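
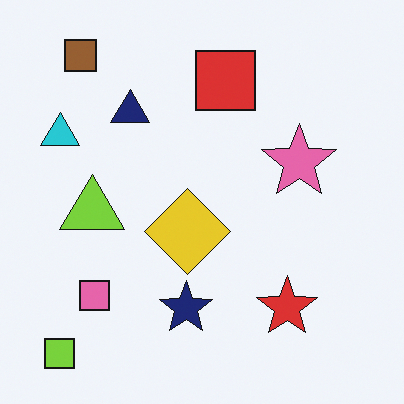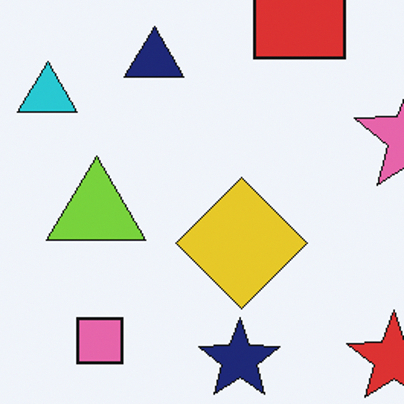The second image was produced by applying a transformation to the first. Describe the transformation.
The image was cropped to a modestly smaller region and rescaled.

The visible shapes are larger and the field of view is narrower; shapes near the original edges may be partly or wholly outside the frame — a crop-and-rescale.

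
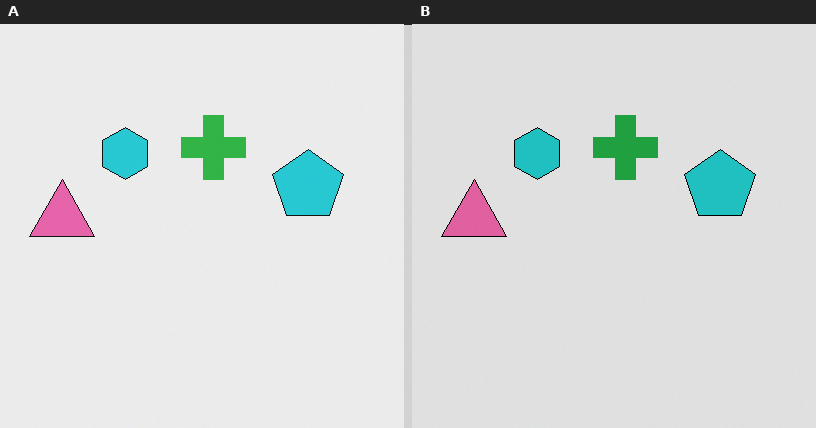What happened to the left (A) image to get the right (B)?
The image was posterized to a reduced palette.

Each flat color has snapped to a coarser quantized level — most visibly, the near-white background has dropped to a flat grey.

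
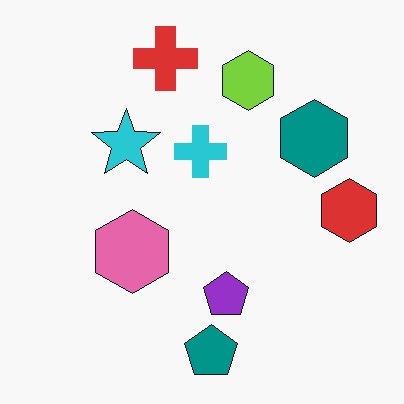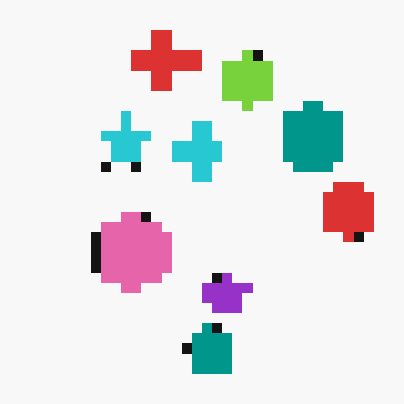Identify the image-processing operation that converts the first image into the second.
The image was coarsely pixelated.

Shapes are reduced to large square blocks; fine edges and outlines are lost — a downscale-then-upscale (mosaic) effect.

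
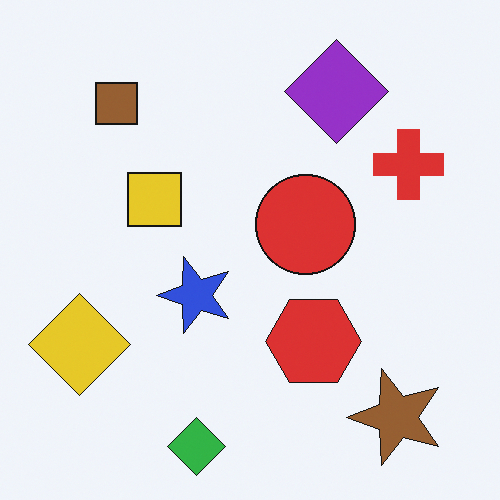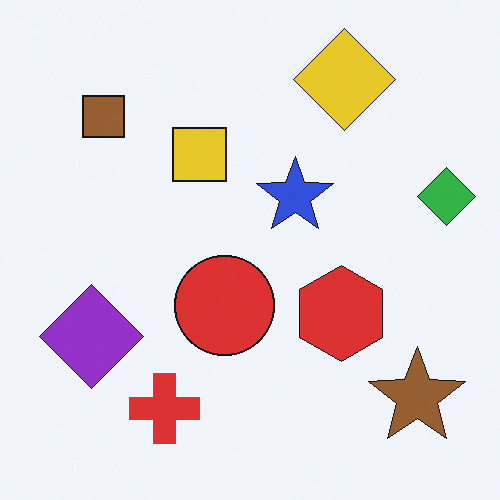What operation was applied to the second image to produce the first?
The first image is the second transposed (reflected across the top-left ↔ bottom-right diagonal).

Shapes have swapped their row and column positions — what was in the top-right is now in the bottom-left — a diagonal reflection.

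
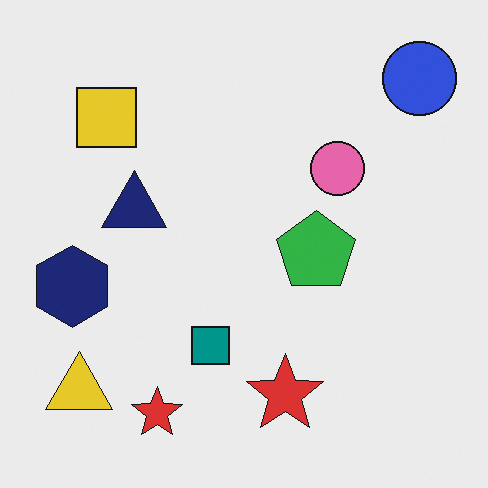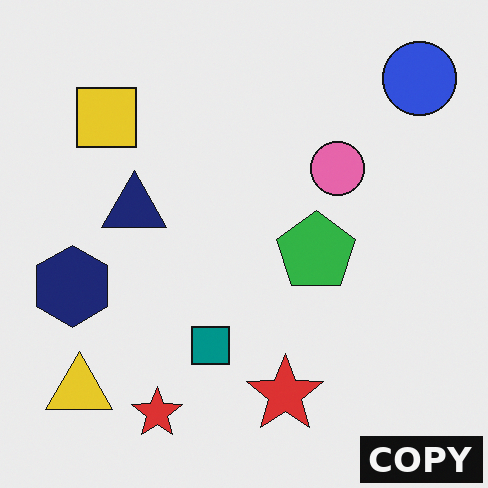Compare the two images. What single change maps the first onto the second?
The transformation is: watermarked with the text "COPY" in the lower-right corner.

A dark label reading "COPY" appears in the lower-right corner.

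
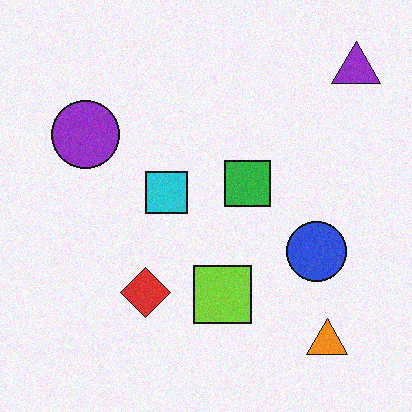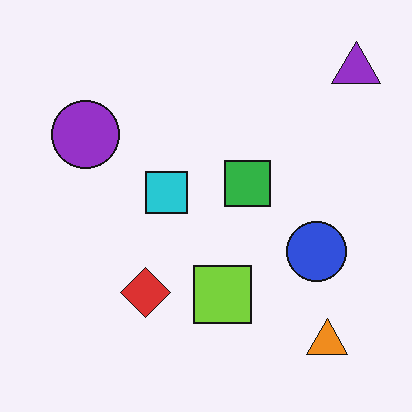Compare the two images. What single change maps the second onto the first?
It was degraded with subtle gaussian noise.

Random speckle covers the whole image, including the flat background.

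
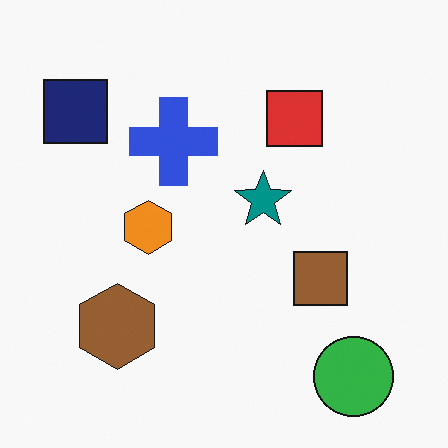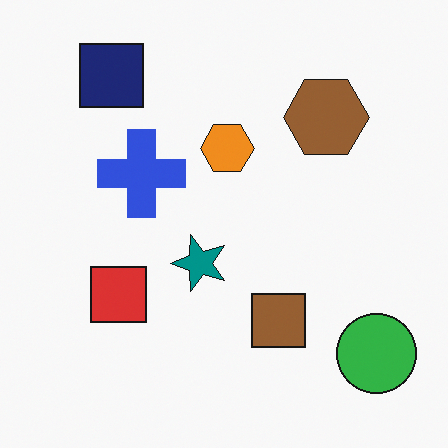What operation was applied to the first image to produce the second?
The second image is the first transposed (reflected across the top-left ↔ bottom-right diagonal).

Shapes have swapped their row and column positions — what was in the top-right is now in the bottom-left — a diagonal reflection.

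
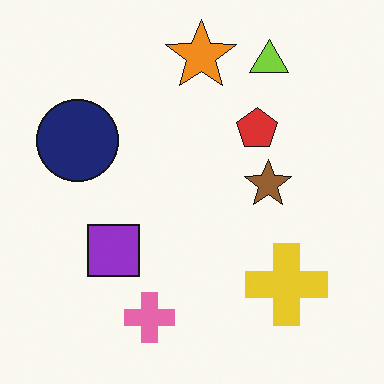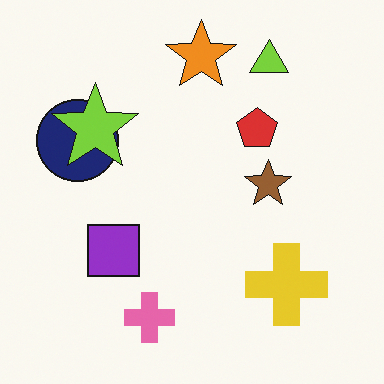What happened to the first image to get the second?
The second image is the first overlaid with an additional lime star.

A lime star appears in the second image that is absent from the first.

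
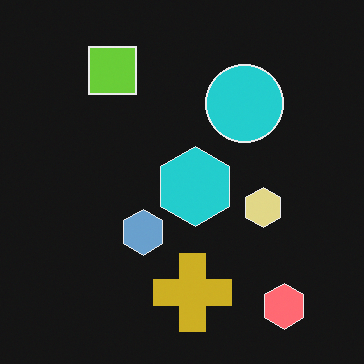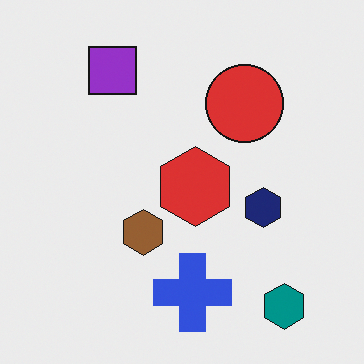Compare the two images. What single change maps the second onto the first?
The transformation is: color-inverted (negative).

The light background has become dark and every shape's color is its complement — a photographic negative.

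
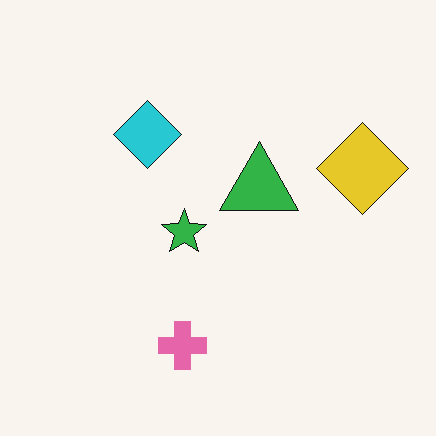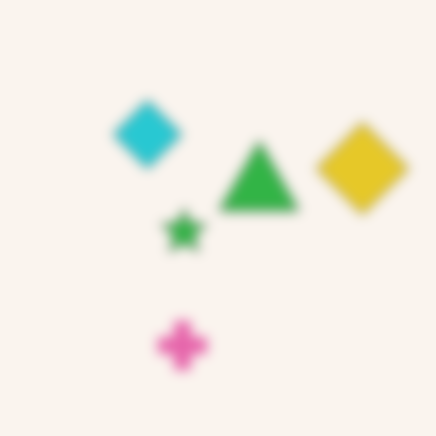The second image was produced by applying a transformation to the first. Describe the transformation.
Strongly gaussian-blurred.

Shape edges and outlines are uniformly softened across the whole image.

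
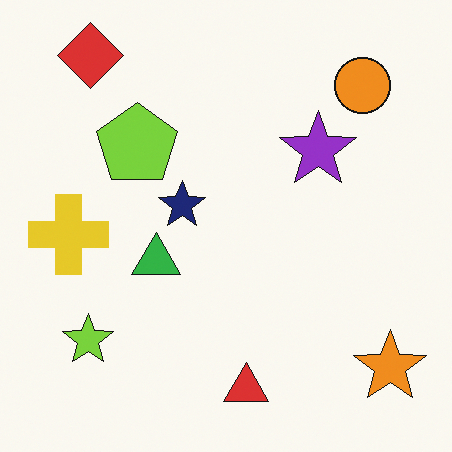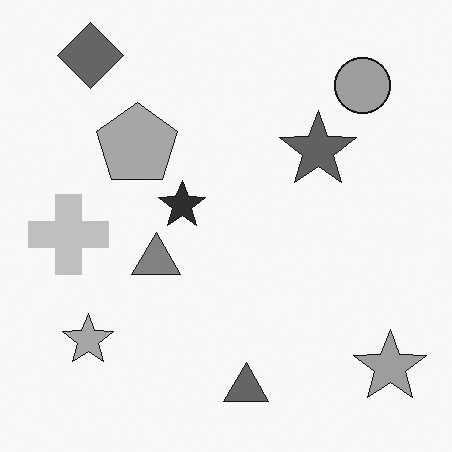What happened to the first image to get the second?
This is the original image converted to grayscale.

All color is removed — every shape is now a shade of grey.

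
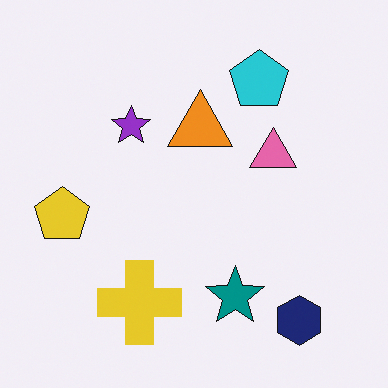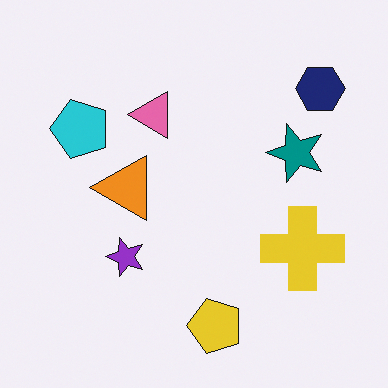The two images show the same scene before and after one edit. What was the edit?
Rotated 90° counter-clockwise.

The navy hexagon sits in the bottom-right of the first image and the top-right of the second — consistent with a whole-image 90° counter-clockwise rotation.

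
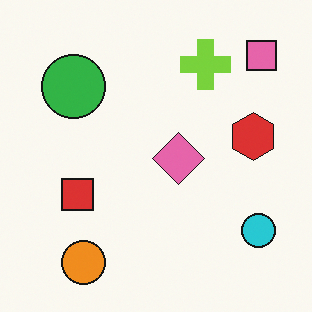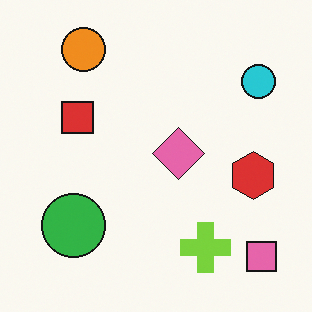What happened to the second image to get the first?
The first image is the second flipped vertically (top ↔ bottom).

The orange circle is in the top-left of the second image and the bottom-left of the first — shapes on opposite sides of the horizontal midline have swapped in a mirror flip.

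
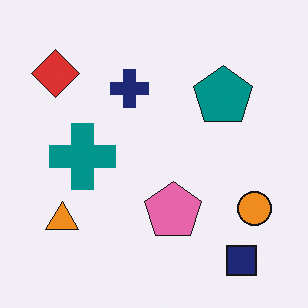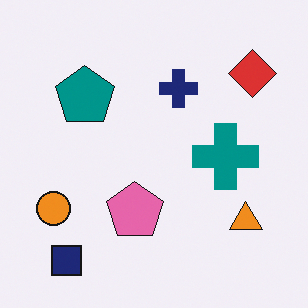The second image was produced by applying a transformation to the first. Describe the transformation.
Flipped horizontally (left ↔ right).

The orange circle is in the bottom-right of the first image and the bottom-left of the second — shapes on opposite sides of the vertical midline have swapped in a mirror flip.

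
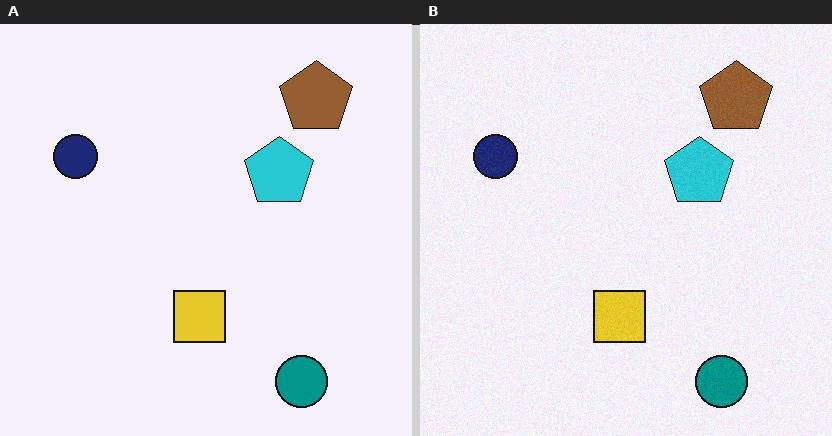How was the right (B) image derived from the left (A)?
The image was degraded with light additive noise.

Random speckle covers the whole image, including the flat background.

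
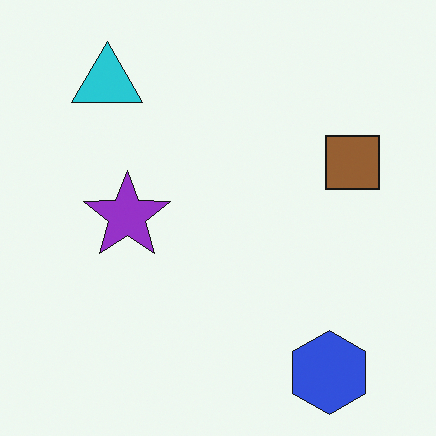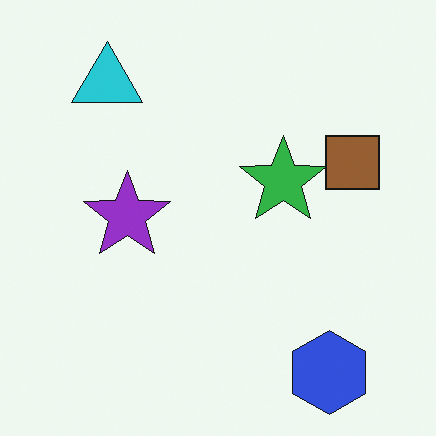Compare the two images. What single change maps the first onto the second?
This is the original image overlaid with an additional green star.

A green star appears in the second image that is absent from the first.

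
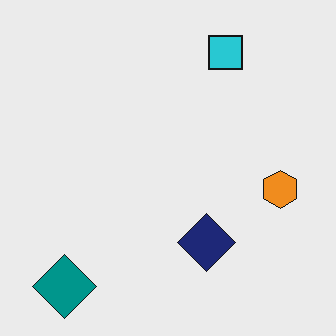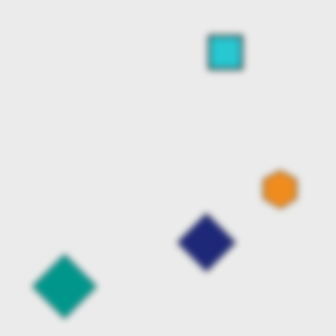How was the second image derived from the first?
This is the original image moderately blurred.

Shape edges and outlines are uniformly softened across the whole image.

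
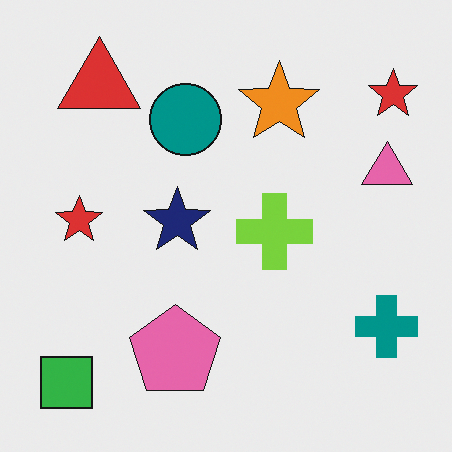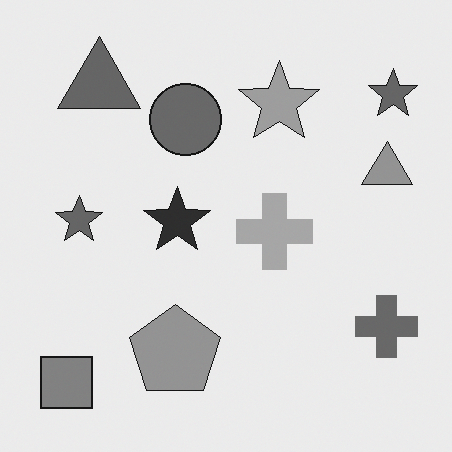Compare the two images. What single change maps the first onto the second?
It was converted to grayscale.

All color is removed — every shape is now a shade of grey.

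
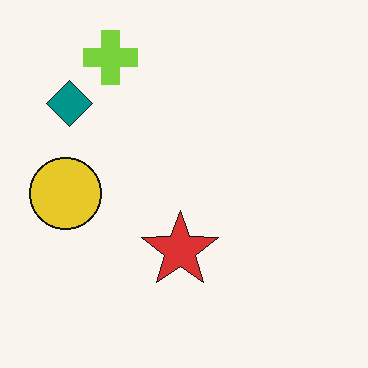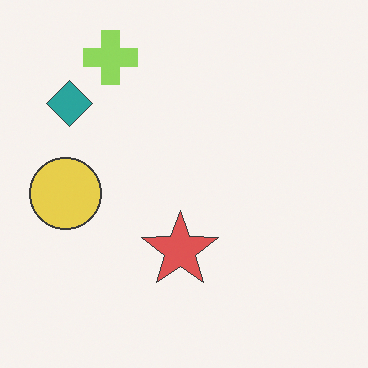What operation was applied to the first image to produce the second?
The second image is the first given slightly reduced contrast.

Tones are pushed toward mid-grey across the whole image — a global contrast change.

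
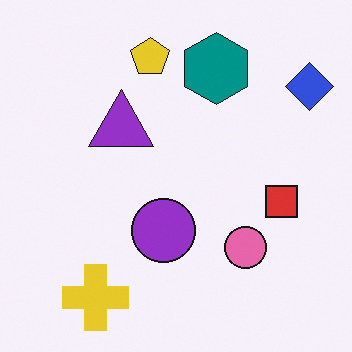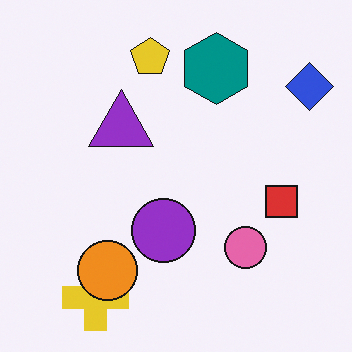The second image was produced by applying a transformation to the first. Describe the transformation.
It was overlaid with an additional orange circle.

An orange circle appears in the second image that is absent from the first.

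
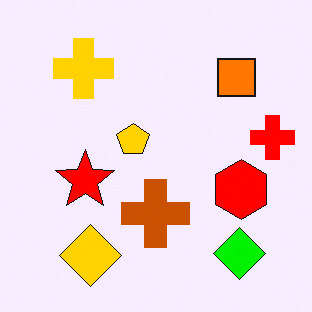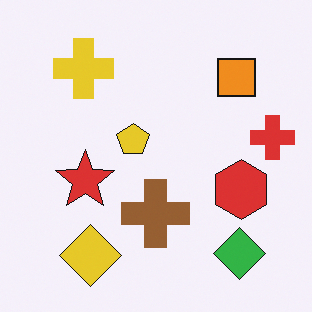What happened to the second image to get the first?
It was heavily oversaturated.

All colors are more vivid — a global saturation change.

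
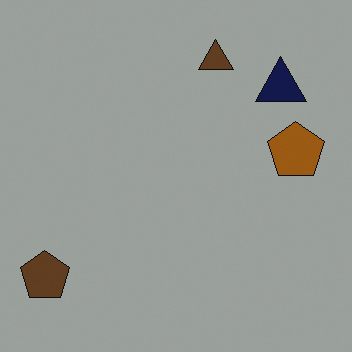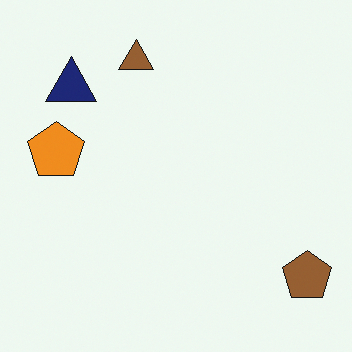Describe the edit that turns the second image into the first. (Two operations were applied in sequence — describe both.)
Flipped horizontally (left ↔ right), then substantially darkened.

The brown pentagon is in the bottom-right of the second image and the bottom-left of the first — shapes on opposite sides of the vertical midline have swapped in a mirror flip. Every pixel — background and shapes alike — is uniformly darkened.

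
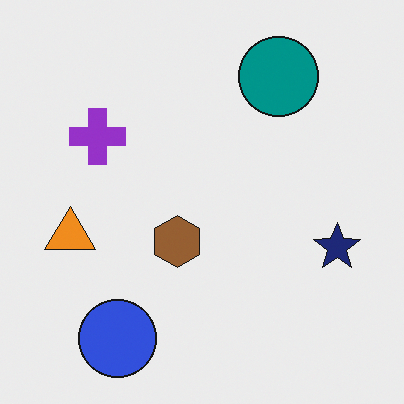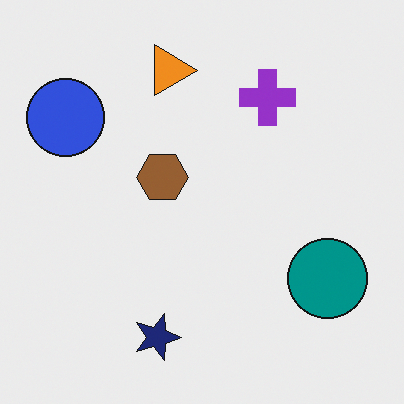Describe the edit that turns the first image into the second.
It was rotated 90° clockwise.

The blue circle sits in the bottom-left of the first image and the top-left of the second — consistent with a whole-image 90° clockwise rotation.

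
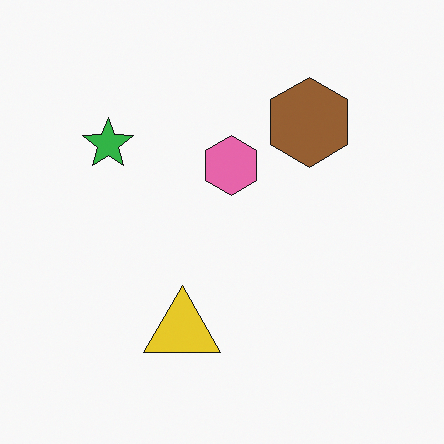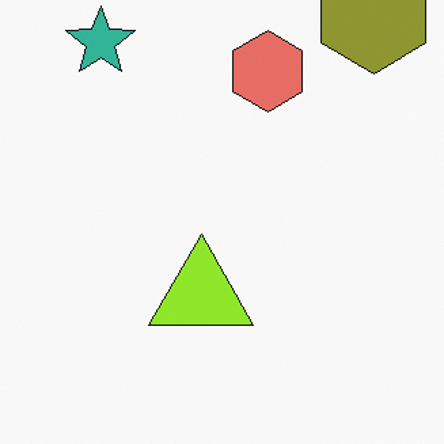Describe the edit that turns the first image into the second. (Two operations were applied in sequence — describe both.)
The image was hue-shifted slightly, then cropped slightly and scaled back up.

Every shape's color has rotated by the same amount around the hue wheel — a uniform hue shift. The visible shapes are larger and the field of view is narrower; shapes near the original edges may be partly or wholly outside the frame — a crop-and-rescale.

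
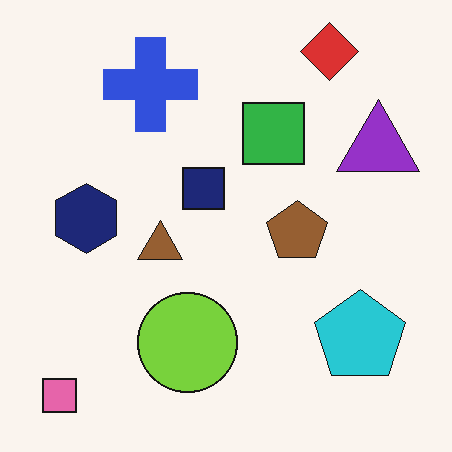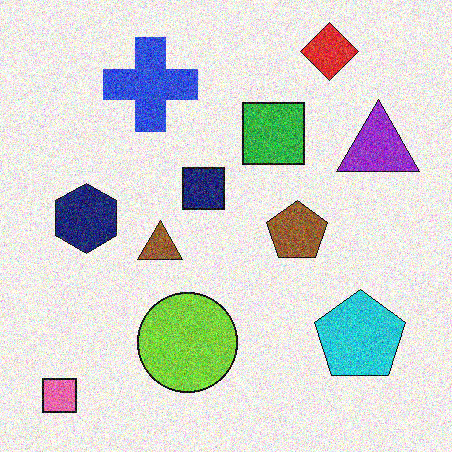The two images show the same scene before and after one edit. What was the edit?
The image was degraded with strong gaussian noise.

Random speckle covers the whole image, including the flat background.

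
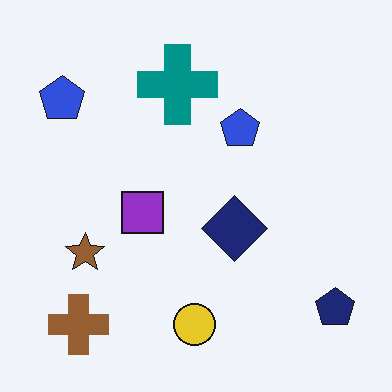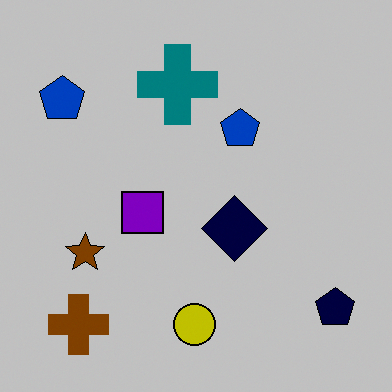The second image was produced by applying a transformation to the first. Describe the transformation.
The image was heavily posterized to just a handful of flat colors.

Each flat color has snapped to a coarser quantized level — most visibly, the near-white background has dropped to a flat grey.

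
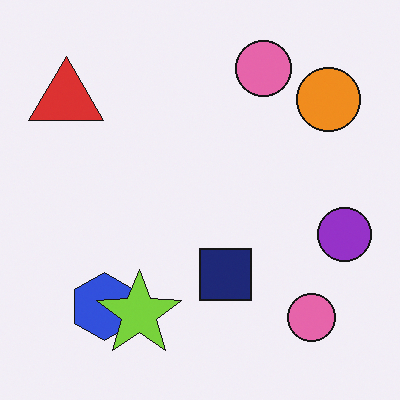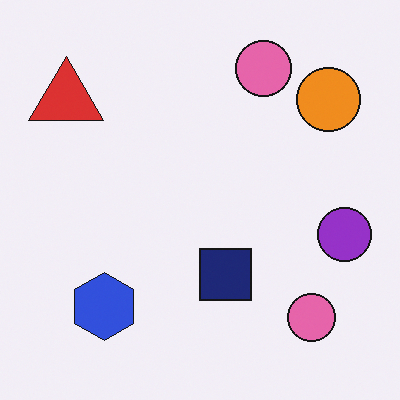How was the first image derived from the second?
The first image is the second overlaid with an additional lime star.

A lime star appears in the first image that is absent from the second.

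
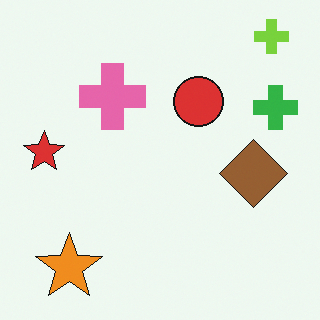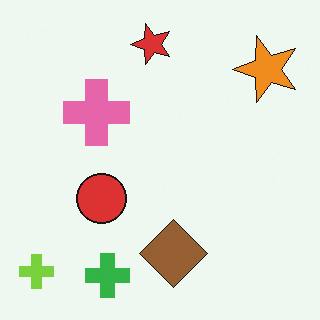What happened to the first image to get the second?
The second image is the first transposed (reflected across the top-left ↔ bottom-right diagonal).

Shapes have swapped their row and column positions — what was in the top-right is now in the bottom-left — a diagonal reflection.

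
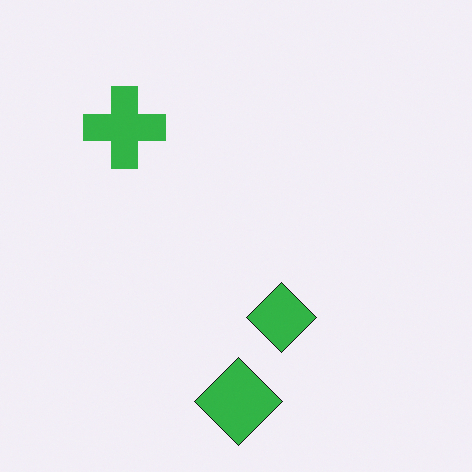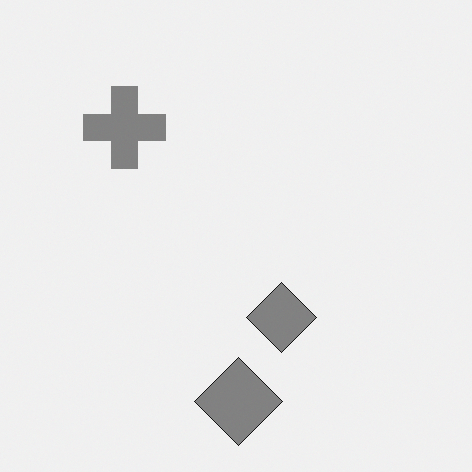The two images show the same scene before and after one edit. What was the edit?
Converted to grayscale.

All color is removed — every shape is now a shade of grey.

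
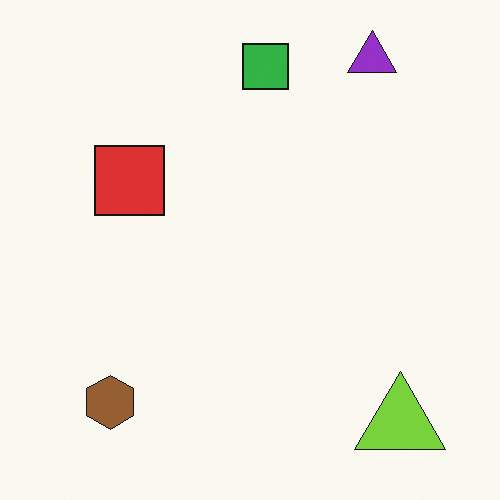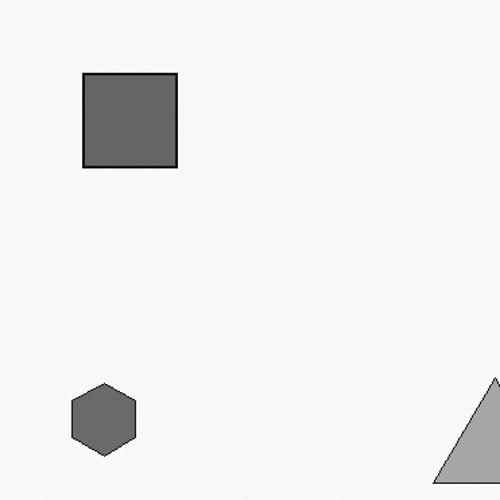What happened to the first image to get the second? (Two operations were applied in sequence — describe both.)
This is the original image converted to grayscale, then cropped slightly and scaled back up.

All color is removed — every shape is now a shade of grey. The visible shapes are larger and the field of view is narrower; shapes near the original edges may be partly or wholly outside the frame — a crop-and-rescale.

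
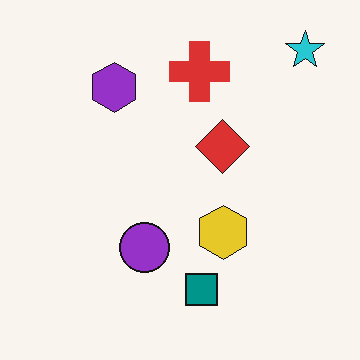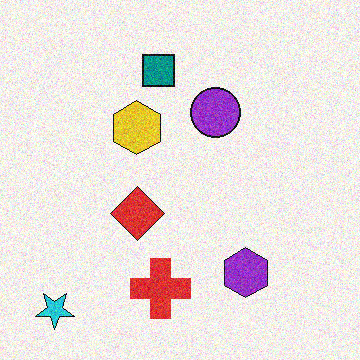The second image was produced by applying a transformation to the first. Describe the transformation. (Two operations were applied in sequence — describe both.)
This is the original image degraded with visible gaussian noise, then rotated 180°.

Random speckle covers the whole image, including the flat background. The cyan star sits in the top-right of the first image and the bottom-left of the second — consistent with a whole-image 180° rotation.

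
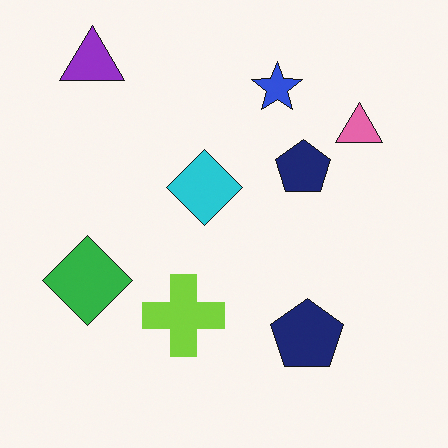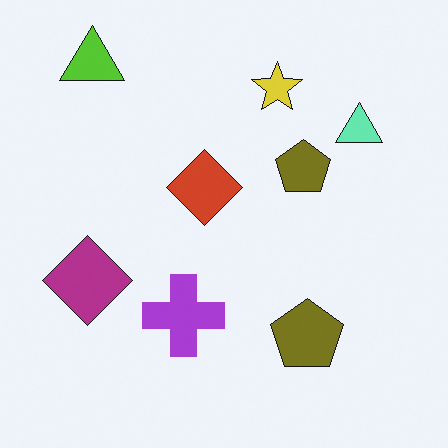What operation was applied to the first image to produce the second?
It was hue-shifted by a large amount.

Every shape's color has rotated by the same amount around the hue wheel — a uniform hue shift.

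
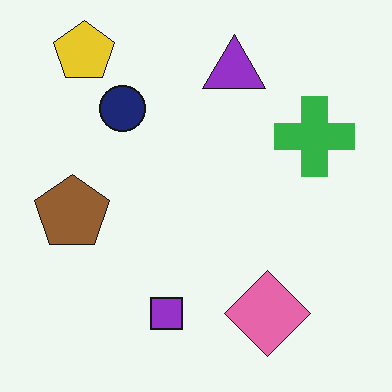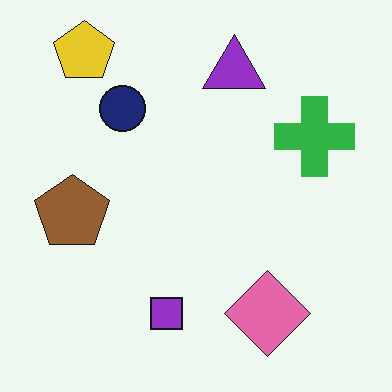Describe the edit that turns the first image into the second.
It was JPEG-compressed with visible artifacts.

Blocky 8×8 compression artifacts appear around shape edges and the flat background shows ringing — characteristic JPEG degradation.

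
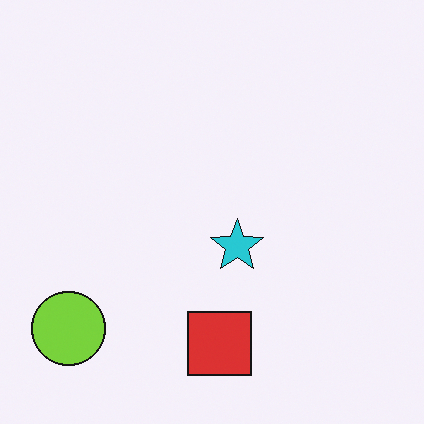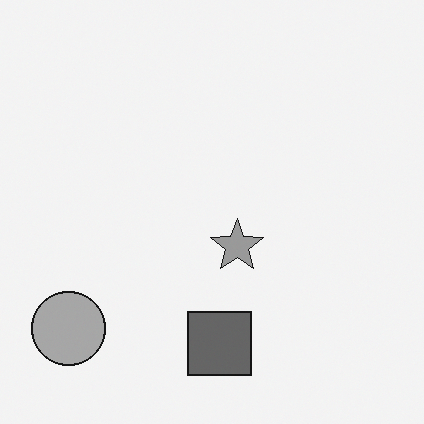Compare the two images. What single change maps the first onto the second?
The transformation is: converted to grayscale.

All color is removed — every shape is now a shade of grey.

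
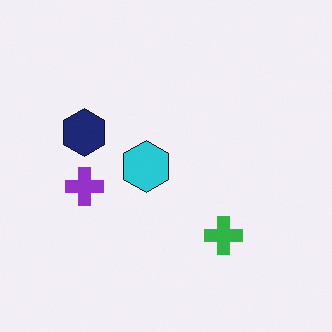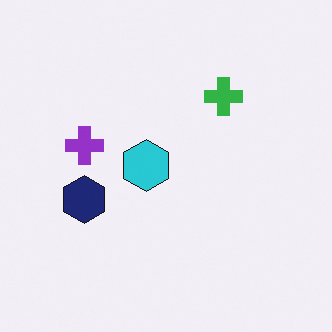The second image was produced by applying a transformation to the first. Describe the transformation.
The image was flipped vertically (top ↔ bottom).

The green cross is in the bottom-right of the first image and the top-right of the second — shapes on opposite sides of the horizontal midline have swapped in a mirror flip.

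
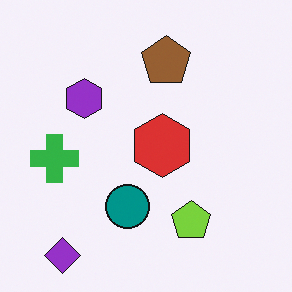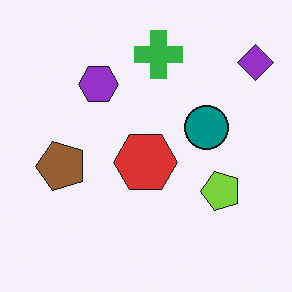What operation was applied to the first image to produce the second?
Transposed (reflected across the top-left ↔ bottom-right diagonal).

Shapes have swapped their row and column positions — what was in the top-right is now in the bottom-left — a diagonal reflection.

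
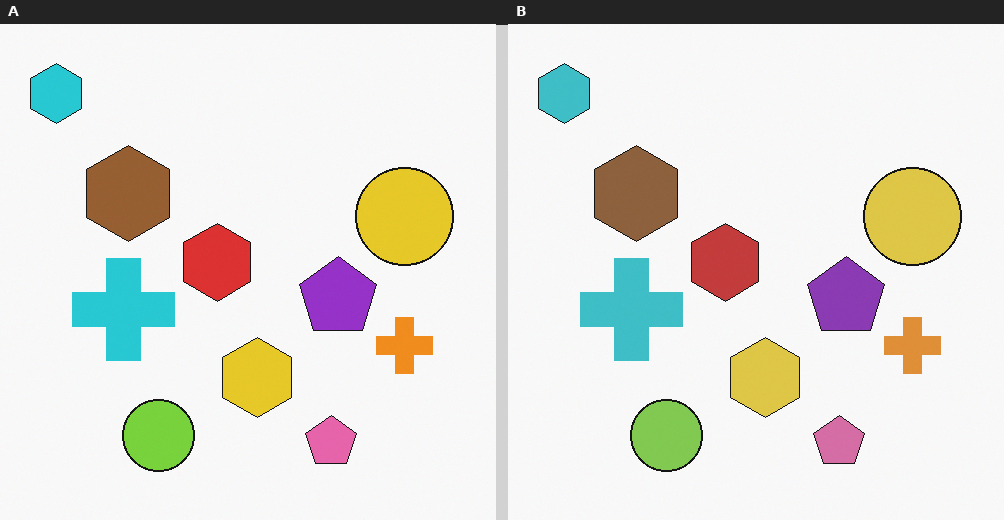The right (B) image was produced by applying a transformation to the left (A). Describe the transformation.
The image was slightly desaturated.

All colors are more muted and greyish — a global saturation change.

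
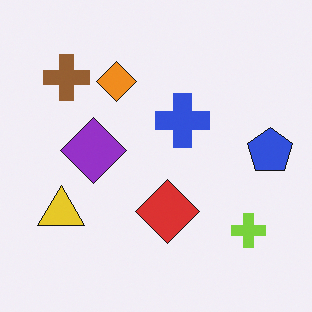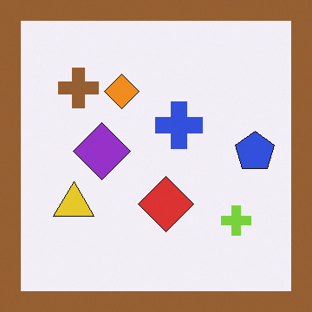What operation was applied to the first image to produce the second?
Framed with a brown border.

A solid brown frame runs around the edge of the second image, with the content slightly shrunk inside it.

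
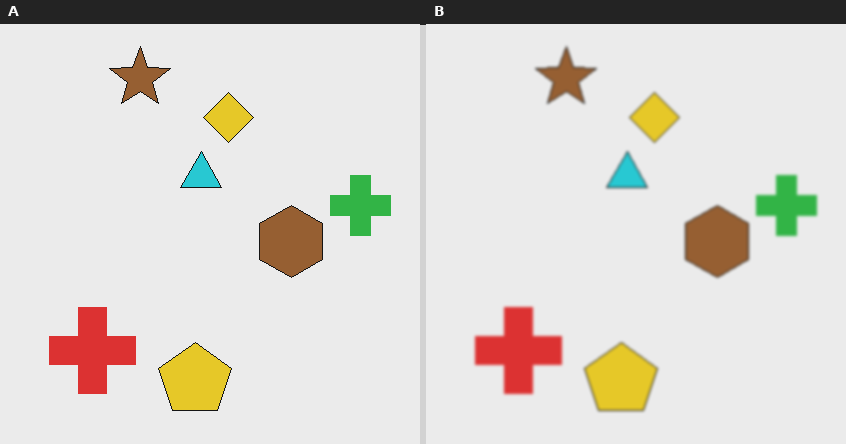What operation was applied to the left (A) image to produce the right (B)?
The transformation is: lightly blurred.

Shape edges and outlines are uniformly softened across the whole image.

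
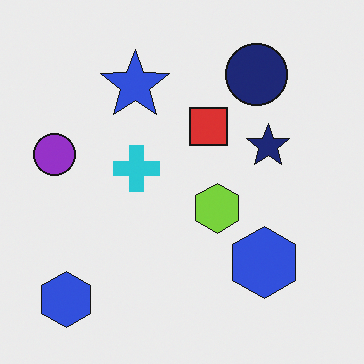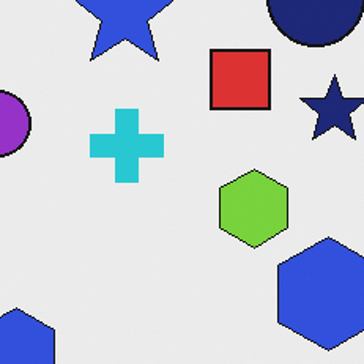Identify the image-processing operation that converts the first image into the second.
The transformation is: cropped slightly and scaled back up.

The visible shapes are larger and the field of view is narrower; shapes near the original edges may be partly or wholly outside the frame — a crop-and-rescale.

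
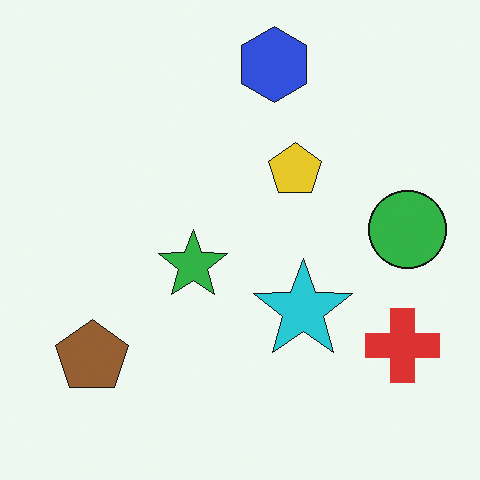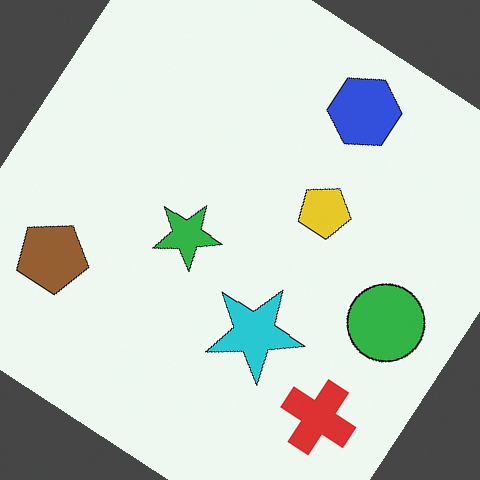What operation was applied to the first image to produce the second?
The image was rotated clockwise by a large amount — several tens of degrees.

Every shape is tilted by the same angle and the image corners show triangular fill wedges — a whole-image rotation by a non-right angle.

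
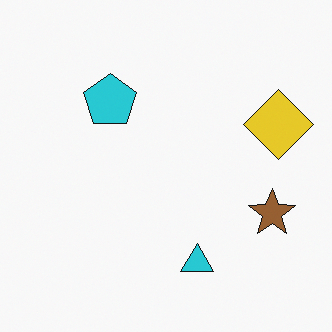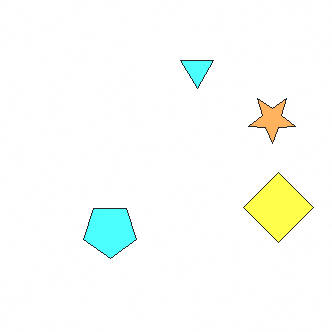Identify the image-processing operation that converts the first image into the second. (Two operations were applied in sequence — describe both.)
The transformation is: noticeably brightened, then flipped vertically (top ↔ bottom).

Every pixel — background and shapes alike — is uniformly brightened. The cyan triangle is in the bottom of the first image and the top of the second — shapes on opposite sides of the horizontal midline have swapped in a mirror flip.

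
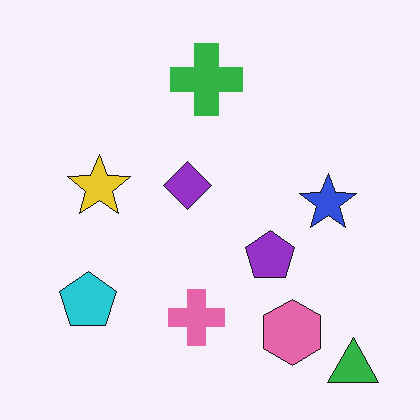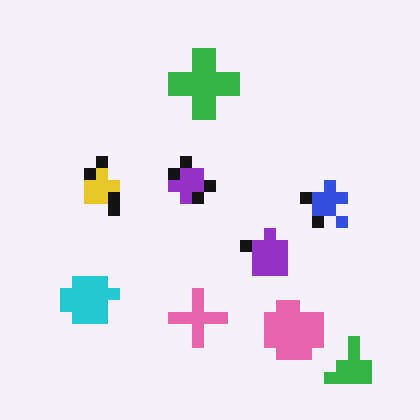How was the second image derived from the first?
This is the original image heavily pixelated into large blocks.

Shapes are reduced to large square blocks; fine edges and outlines are lost — a downscale-then-upscale (mosaic) effect.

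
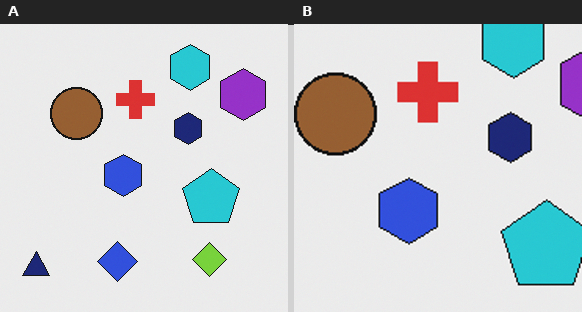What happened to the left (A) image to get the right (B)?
Cropped slightly and scaled back up.

The visible shapes are larger and the field of view is narrower; shapes near the original edges may be partly or wholly outside the frame — a crop-and-rescale.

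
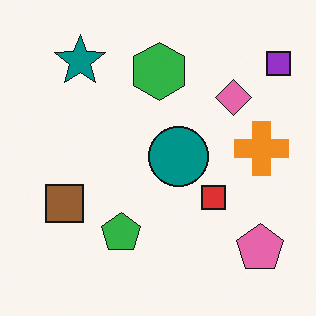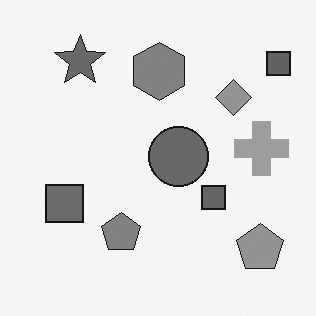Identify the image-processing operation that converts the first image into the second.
The image was converted to grayscale.

All color is removed — every shape is now a shade of grey.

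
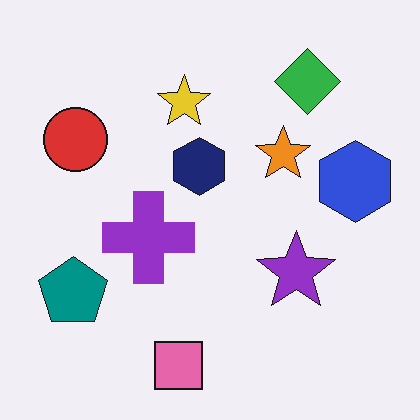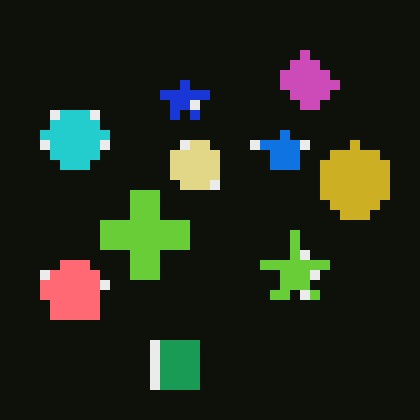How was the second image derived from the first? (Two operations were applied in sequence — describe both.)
Color-inverted (negative), then coarsely pixelated.

The light background has become dark and every shape's color is its complement — a photographic negative. Shapes are reduced to large square blocks; fine edges and outlines are lost — a downscale-then-upscale (mosaic) effect.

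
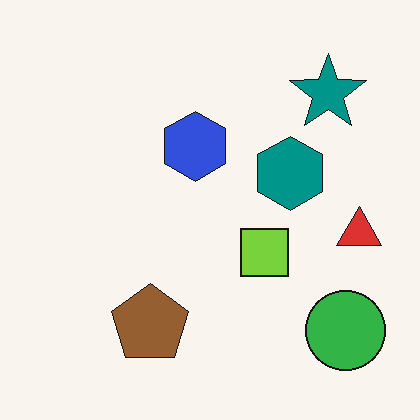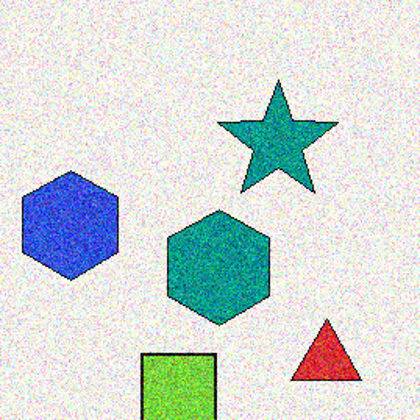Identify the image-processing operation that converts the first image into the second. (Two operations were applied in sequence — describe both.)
The image was degraded with a thick layer of grain, then cropped to a modestly smaller region and rescaled.

Random speckle covers the whole image, including the flat background. The visible shapes are larger and the field of view is narrower; shapes near the original edges may be partly or wholly outside the frame — a crop-and-rescale.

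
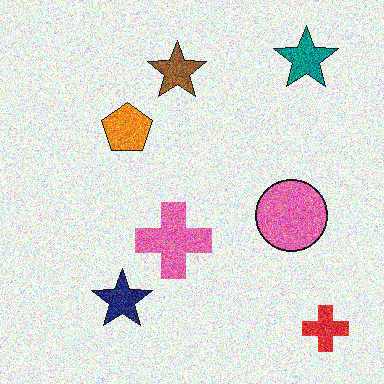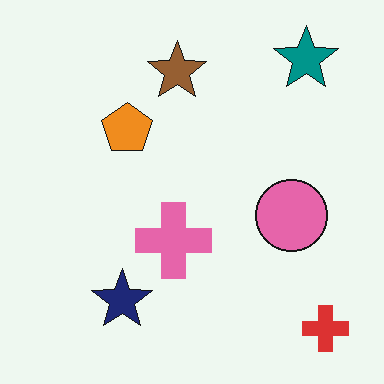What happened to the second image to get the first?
This is the original image degraded with heavy additive noise.

Random speckle covers the whole image, including the flat background.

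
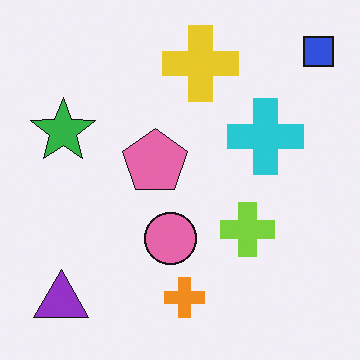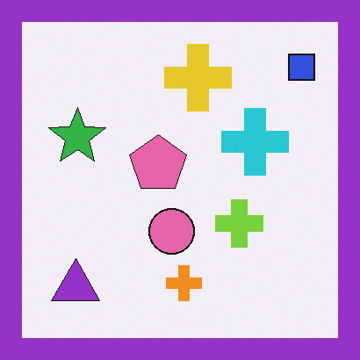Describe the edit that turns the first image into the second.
This is the original image framed with a purple border.

A solid purple frame runs around the edge of the second image, with the content slightly shrunk inside it.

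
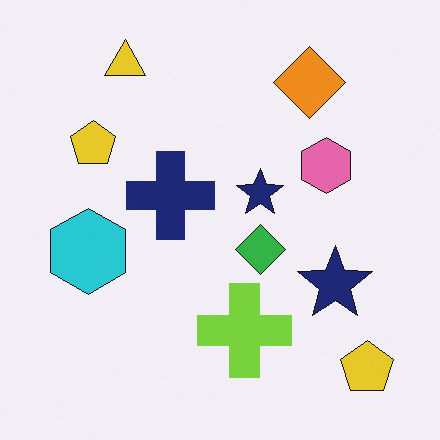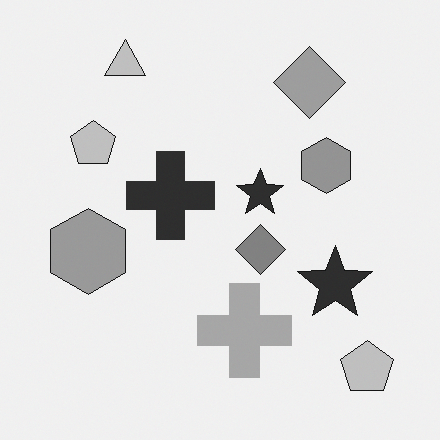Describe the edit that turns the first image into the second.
Converted to grayscale.

All color is removed — every shape is now a shade of grey.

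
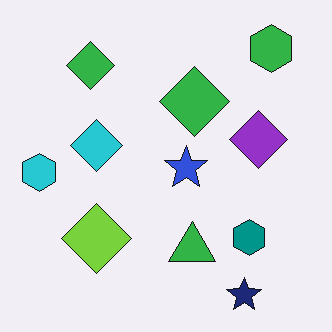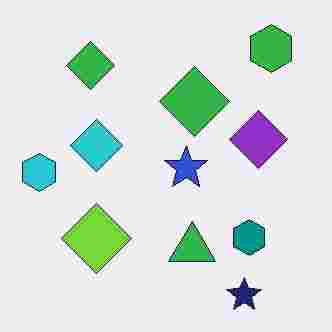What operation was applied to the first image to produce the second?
The transformation is: degraded with heavy JPEG compression.

Blocky 8×8 compression artifacts appear around shape edges and the flat background shows ringing — characteristic JPEG degradation.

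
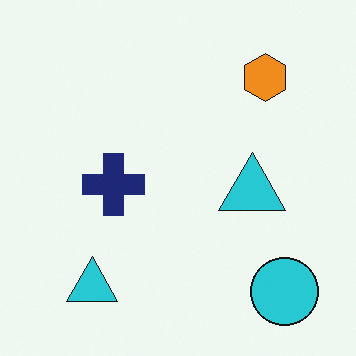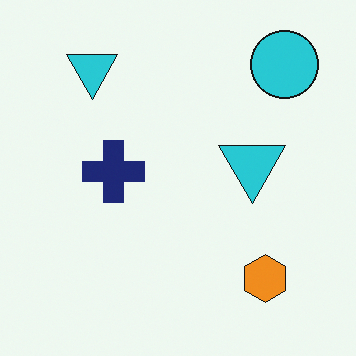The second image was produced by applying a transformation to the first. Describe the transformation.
It was flipped vertically (top ↔ bottom).

The cyan circle is in the bottom-right of the first image and the top-right of the second — shapes on opposite sides of the horizontal midline have swapped in a mirror flip.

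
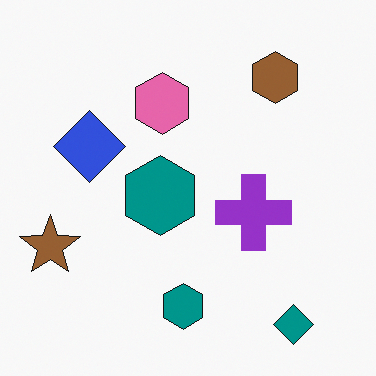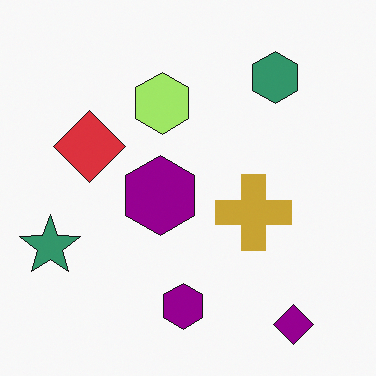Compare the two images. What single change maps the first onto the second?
The image was hue-shifted through roughly a third of the color wheel.

Every shape's color has rotated by the same amount around the hue wheel — a uniform hue shift.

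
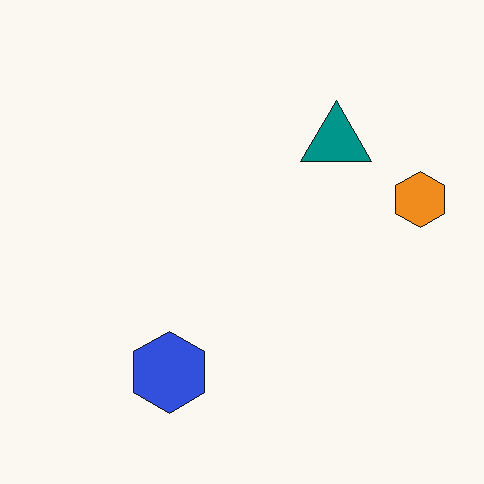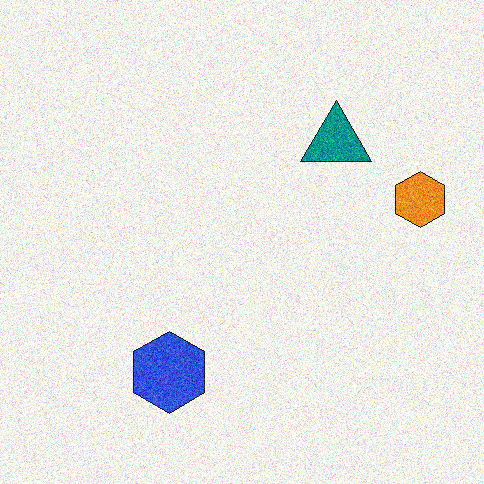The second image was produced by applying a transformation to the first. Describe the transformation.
It was degraded with heavy additive noise.

Random speckle covers the whole image, including the flat background.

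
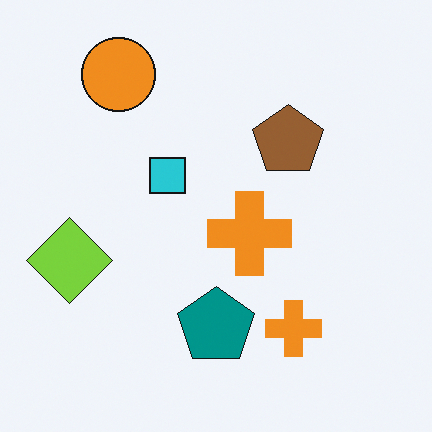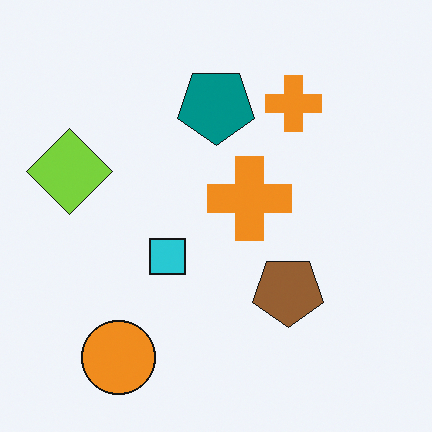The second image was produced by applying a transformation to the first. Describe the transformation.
It was flipped vertically (top ↔ bottom).

The orange circle is in the top-left of the first image and the bottom-left of the second — shapes on opposite sides of the horizontal midline have swapped in a mirror flip.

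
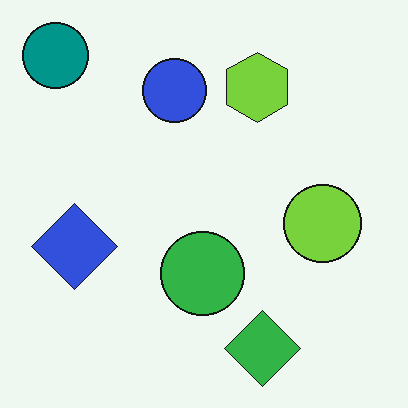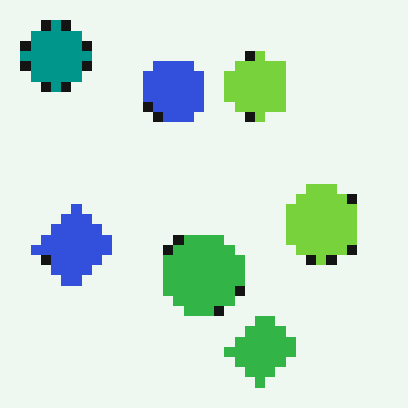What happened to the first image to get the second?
It was coarsely pixelated.

Shapes are reduced to large square blocks; fine edges and outlines are lost — a downscale-then-upscale (mosaic) effect.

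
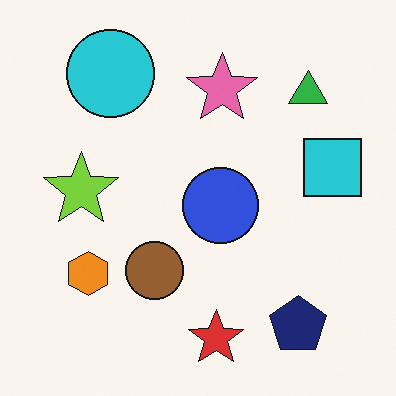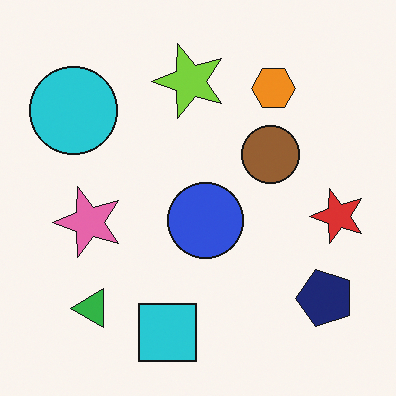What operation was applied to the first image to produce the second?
The image was transposed (reflected across the top-left ↔ bottom-right diagonal).

Shapes have swapped their row and column positions — what was in the top-right is now in the bottom-left — a diagonal reflection.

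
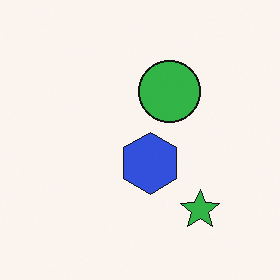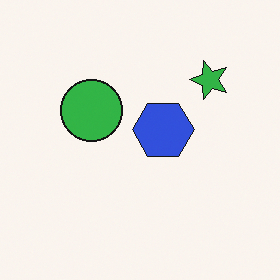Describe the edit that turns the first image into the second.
The transformation is: rotated 90° counter-clockwise.

The green star sits in the bottom-right of the first image and the top-right of the second — consistent with a whole-image 90° counter-clockwise rotation.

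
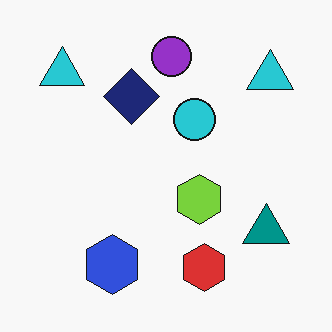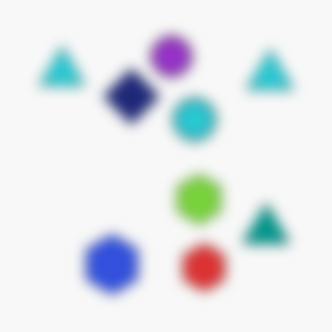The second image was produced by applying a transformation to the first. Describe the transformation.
This is the original image heavily blurred.

Shape edges and outlines are uniformly softened across the whole image.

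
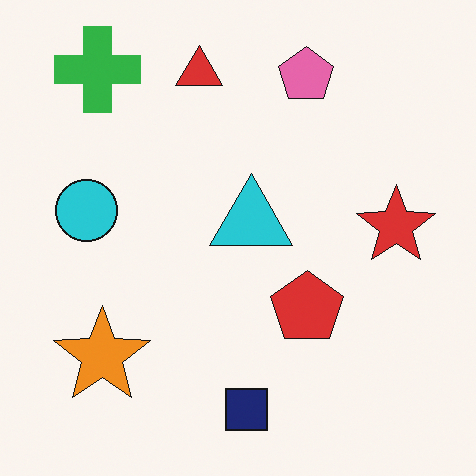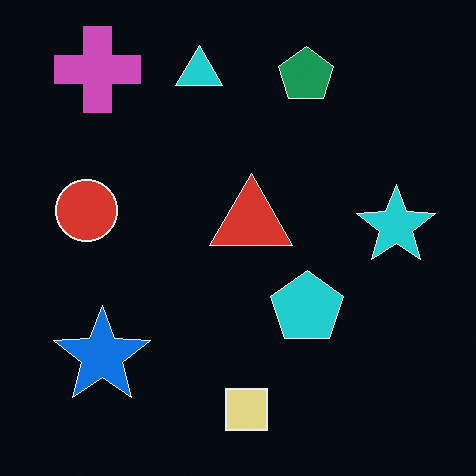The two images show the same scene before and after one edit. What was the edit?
This is the original image color-inverted (negative).

The light background has become dark and every shape's color is its complement — a photographic negative.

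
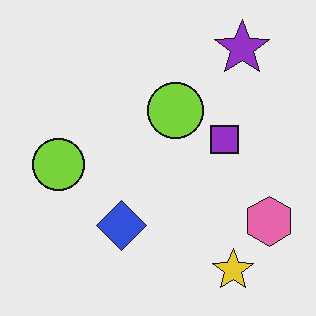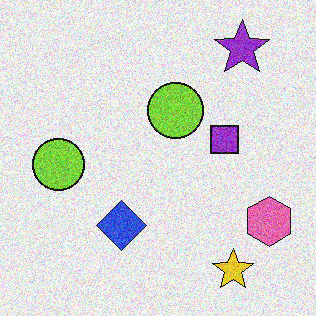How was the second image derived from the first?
The second image is the first degraded with moderate additive noise.

Random speckle covers the whole image, including the flat background.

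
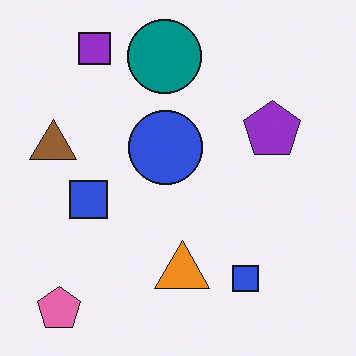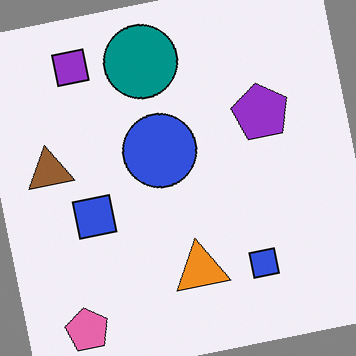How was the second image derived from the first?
The second image is the first rotated counter-clockwise by a few degrees.

Every shape is tilted by the same angle and the image corners show triangular fill wedges — a whole-image rotation by a non-right angle.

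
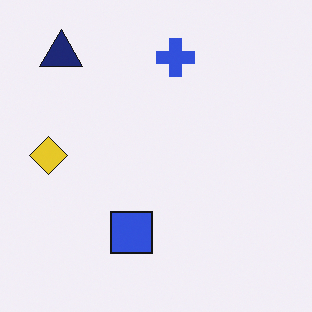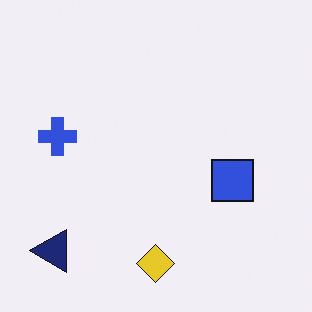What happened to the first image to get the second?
The transformation is: rotated 90° counter-clockwise.

The navy triangle sits in the top-left of the first image and the bottom-left of the second — consistent with a whole-image 90° counter-clockwise rotation.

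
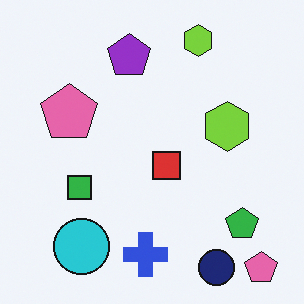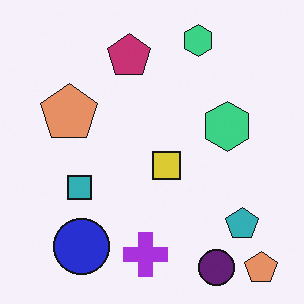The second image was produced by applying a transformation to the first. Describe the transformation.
Hue-shifted by a small amount.

Every shape's color has rotated by the same amount around the hue wheel — a uniform hue shift.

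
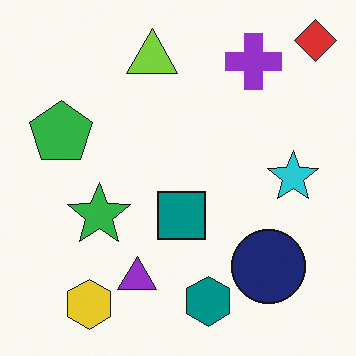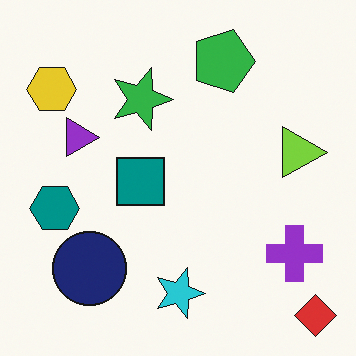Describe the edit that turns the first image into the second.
It was rotated 90° clockwise.

The red diamond sits in the top-right of the first image and the bottom-right of the second — consistent with a whole-image 90° clockwise rotation.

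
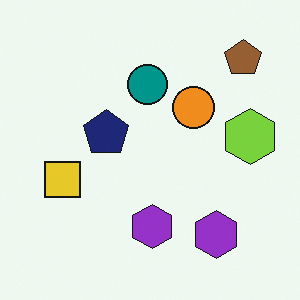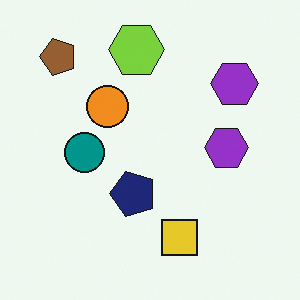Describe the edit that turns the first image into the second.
The second image is the first rotated 90° counter-clockwise.

The brown pentagon sits in the top-right of the first image and the top-left of the second — consistent with a whole-image 90° counter-clockwise rotation.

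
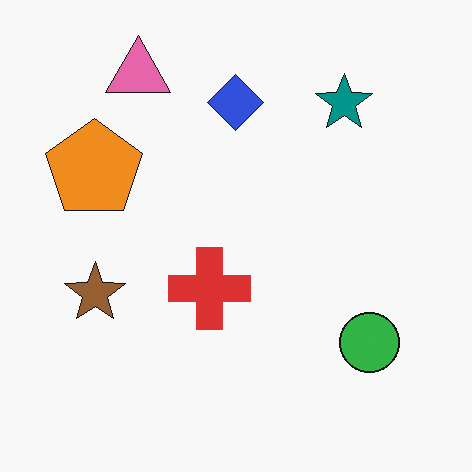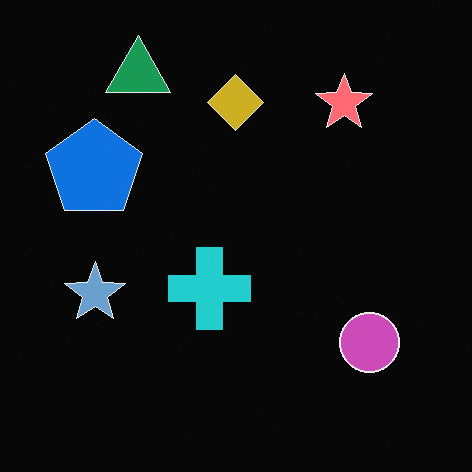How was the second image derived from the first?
It was color-inverted (negative).

The light background has become dark and every shape's color is its complement — a photographic negative.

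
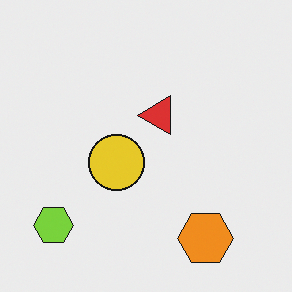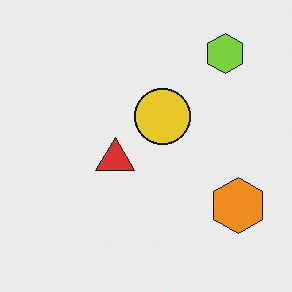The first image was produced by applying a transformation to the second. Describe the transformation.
The first image is the second transposed (reflected across the top-left ↔ bottom-right diagonal).

Shapes have swapped their row and column positions — what was in the top-right is now in the bottom-left — a diagonal reflection.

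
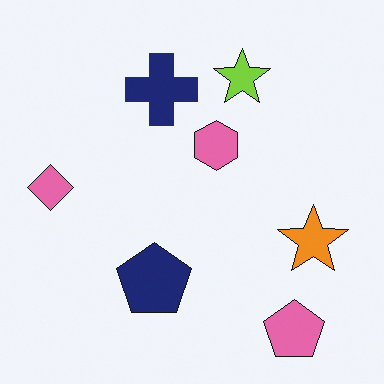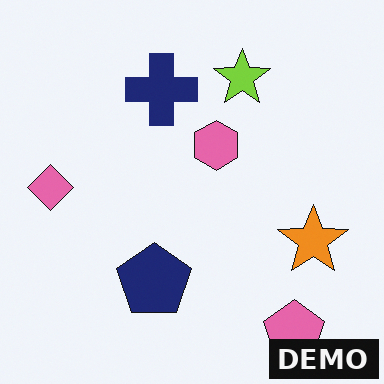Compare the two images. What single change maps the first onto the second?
This is the original image watermarked with the text "DEMO" in the lower-right corner.

A dark label reading "DEMO" appears in the lower-right corner.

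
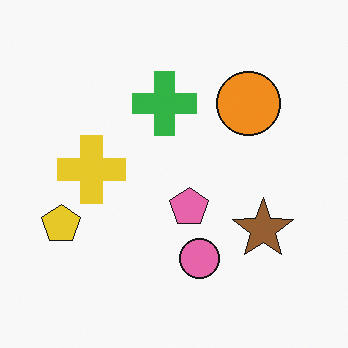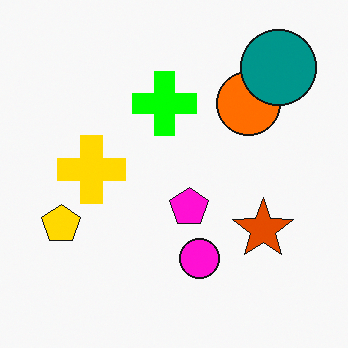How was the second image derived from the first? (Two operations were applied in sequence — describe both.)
This is the original image made much more vivid (saturation change), then overlaid with an additional teal circle.

All colors are more vivid — a global saturation change. A teal circle appears in the second image that is absent from the first.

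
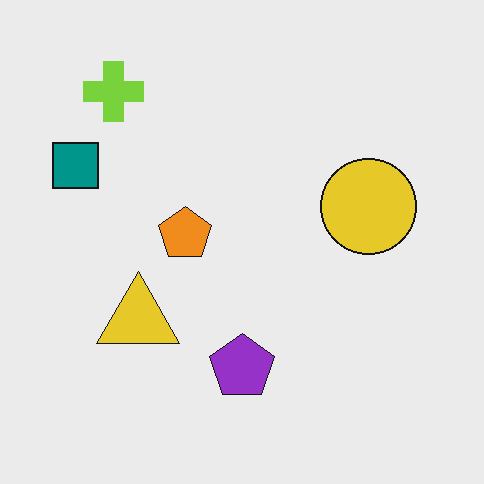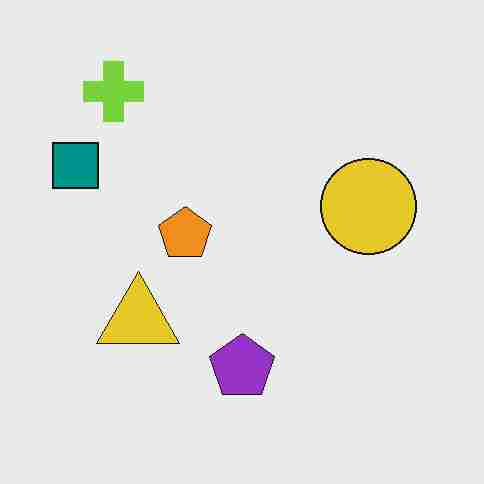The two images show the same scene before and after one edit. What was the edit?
The transformation is: degraded with heavy JPEG compression.

Blocky 8×8 compression artifacts appear around shape edges and the flat background shows ringing — characteristic JPEG degradation.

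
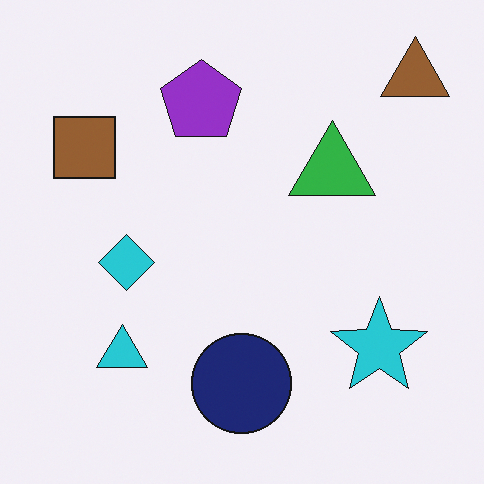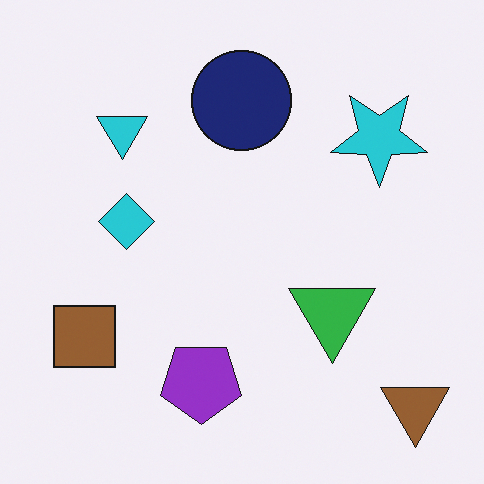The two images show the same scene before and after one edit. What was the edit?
The image was flipped vertically (top ↔ bottom).

The brown triangle is in the top-right of the first image and the bottom-right of the second — shapes on opposite sides of the horizontal midline have swapped in a mirror flip.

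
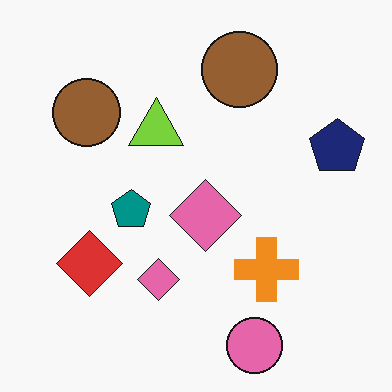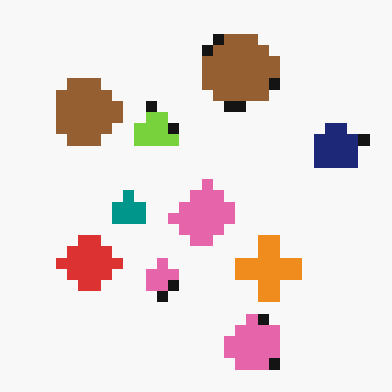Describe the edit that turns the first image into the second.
It was coarsely pixelated.

Shapes are reduced to large square blocks; fine edges and outlines are lost — a downscale-then-upscale (mosaic) effect.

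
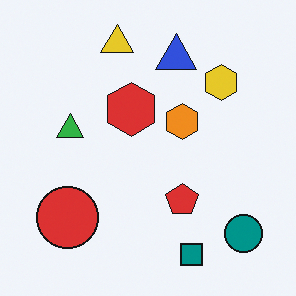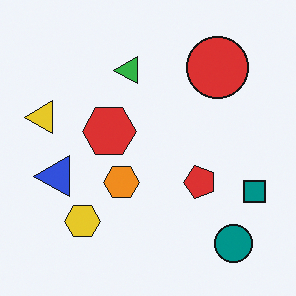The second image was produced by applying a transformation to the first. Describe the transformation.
This is the original image transposed (reflected across the top-left ↔ bottom-right diagonal).

Shapes have swapped their row and column positions — what was in the top-right is now in the bottom-left — a diagonal reflection.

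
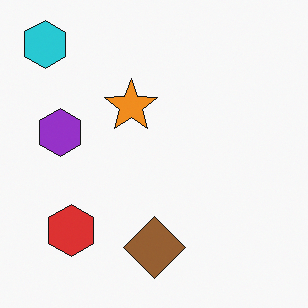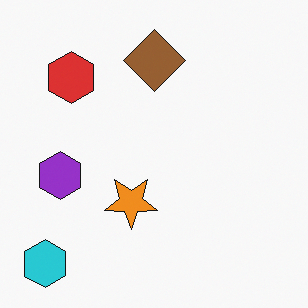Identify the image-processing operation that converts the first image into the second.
This is the original image flipped vertically (top ↔ bottom).

The cyan hexagon is in the top-left of the first image and the bottom-left of the second — shapes on opposite sides of the horizontal midline have swapped in a mirror flip.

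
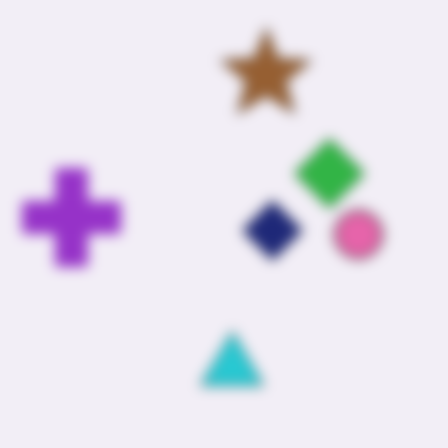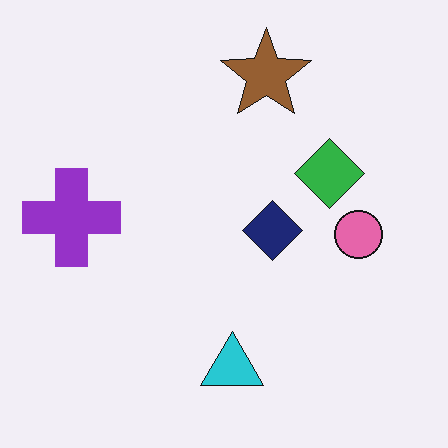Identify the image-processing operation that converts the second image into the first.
The first image is the second strongly gaussian-blurred.

Shape edges and outlines are uniformly softened across the whole image.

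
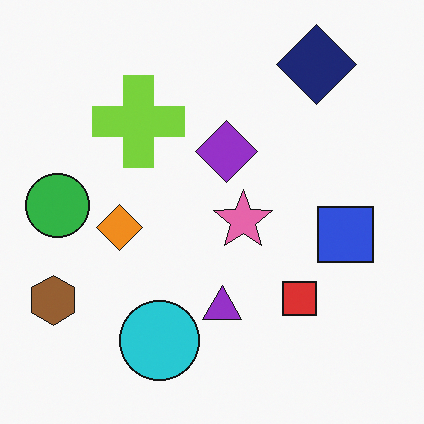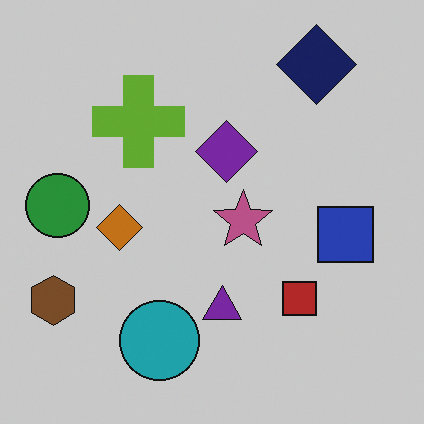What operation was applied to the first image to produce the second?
This is the original image slightly darkened.

Every pixel — background and shapes alike — is uniformly darkened.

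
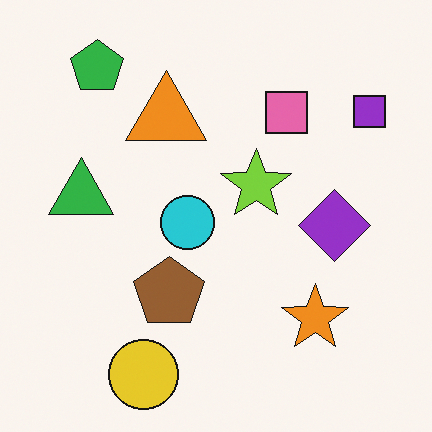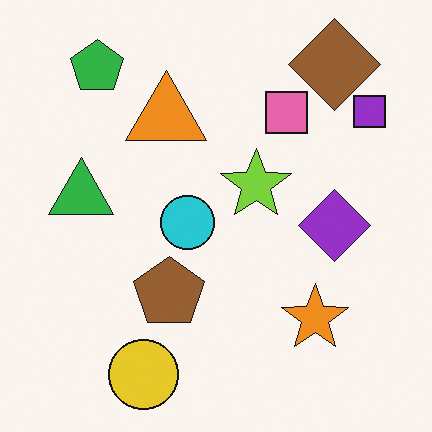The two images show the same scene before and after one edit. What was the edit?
Overlaid with an additional brown diamond.

A brown diamond appears in the second image that is absent from the first.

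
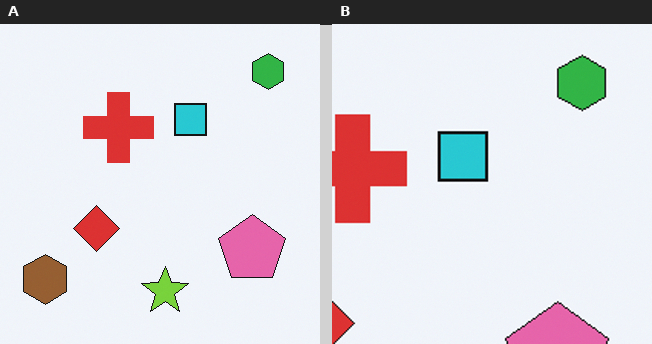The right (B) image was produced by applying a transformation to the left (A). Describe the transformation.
Cropped slightly and scaled back up.

The visible shapes are larger and the field of view is narrower; shapes near the original edges may be partly or wholly outside the frame — a crop-and-rescale.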